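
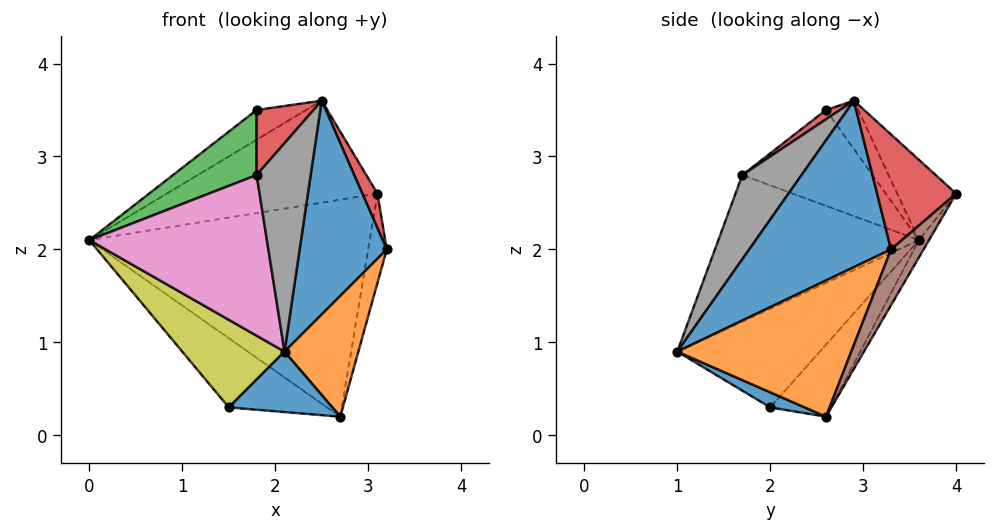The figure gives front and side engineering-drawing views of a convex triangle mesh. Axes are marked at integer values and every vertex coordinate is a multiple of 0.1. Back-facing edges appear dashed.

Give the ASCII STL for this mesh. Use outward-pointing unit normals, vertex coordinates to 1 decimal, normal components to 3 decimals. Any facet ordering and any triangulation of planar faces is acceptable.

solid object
 facet normal 0.828 -0.509 0.235
  outer loop
   vertex 2.5 2.9 3.6
   vertex 2.1 1.0 0.9
   vertex 3.2 3.3 2.0
  endloop
 endfacet
 facet normal 0.916 -0.389 -0.103
  outer loop
   vertex 2.7 2.6 0.2
   vertex 3.2 3.3 2.0
   vertex 2.1 1.0 0.9
  endloop
 endfacet
 facet normal -0.200 0.717 0.668
  outer loop
   vertex 3.1 4.0 2.6
   vertex 0.0 3.6 2.1
   vertex 2.5 2.9 3.6
  endloop
 endfacet
 facet normal 0.917 -0.175 0.357
  outer loop
   vertex 3.1 4.0 2.6
   vertex 2.5 2.9 3.6
   vertex 3.2 3.3 2.0
  endloop
 endfacet
 facet normal -0.031 0.866 -0.500
  outer loop
   vertex 3.1 4.0 2.6
   vertex 2.7 2.6 0.2
   vertex 0.0 3.6 2.1
  endloop
 endfacet
 facet normal 0.796 0.455 -0.398
  outer loop
   vertex 3.1 4.0 2.6
   vertex 3.2 3.3 2.0
   vertex 2.7 2.6 0.2
  endloop
 endfacet
 facet normal -0.743 -0.658 0.125
  outer loop
   vertex 1.8 1.7 2.8
   vertex 0.0 3.6 2.1
   vertex 2.1 1.0 0.9
  endloop
 endfacet
 facet normal 0.694 -0.633 0.343
  outer loop
   vertex 1.8 1.7 2.8
   vertex 2.1 1.0 0.9
   vertex 2.5 2.9 3.6
  endloop
 endfacet
 facet normal -0.802 -0.576 -0.157
  outer loop
   vertex 1.5 2.0 0.3
   vertex 2.1 1.0 0.9
   vertex 0.0 3.6 2.1
  endloop
 endfacet
 facet normal -0.337 0.546 -0.767
  outer loop
   vertex 1.5 2.0 0.3
   vertex 0.0 3.6 2.1
   vertex 2.7 2.6 0.2
  endloop
 endfacet
 facet normal 0.147 -0.442 -0.885
  outer loop
   vertex 1.5 2.0 0.3
   vertex 2.7 2.6 0.2
   vertex 2.1 1.0 0.9
  endloop
 endfacet
 facet normal -0.332 0.511 0.793
  outer loop
   vertex 1.8 2.6 3.5
   vertex 2.5 2.9 3.6
   vertex 0.0 3.6 2.1
  endloop
 endfacet
 facet normal -0.691 -0.444 0.571
  outer loop
   vertex 1.8 2.6 3.5
   vertex 0.0 3.6 2.1
   vertex 1.8 1.7 2.8
  endloop
 endfacet
 facet normal 0.149 -0.607 0.781
  outer loop
   vertex 1.8 2.6 3.5
   vertex 1.8 1.7 2.8
   vertex 2.5 2.9 3.6
  endloop
 endfacet
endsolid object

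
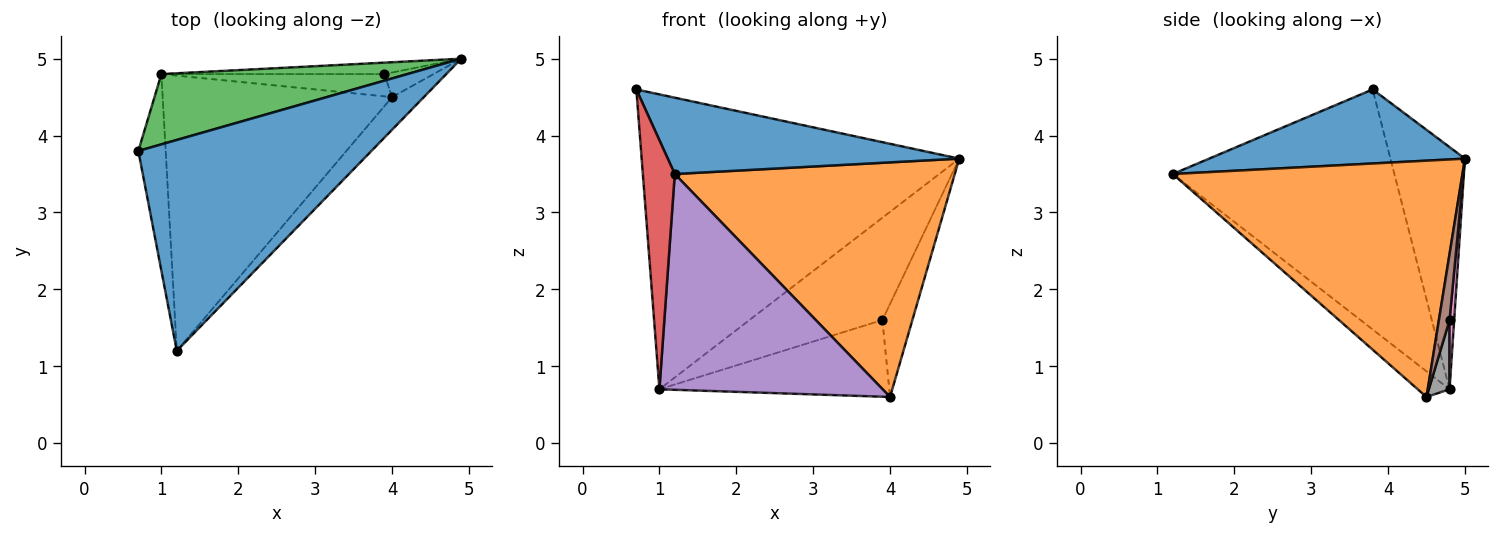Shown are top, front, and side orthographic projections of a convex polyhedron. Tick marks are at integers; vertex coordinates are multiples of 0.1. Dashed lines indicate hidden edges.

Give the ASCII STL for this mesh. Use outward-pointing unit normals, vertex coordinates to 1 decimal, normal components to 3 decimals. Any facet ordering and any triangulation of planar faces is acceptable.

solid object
 facet normal 0.286 -0.326 0.901
  outer loop
   vertex 1.2 1.2 3.5
   vertex 4.9 5.0 3.7
   vertex 0.7 3.8 4.6
  endloop
 endfacet
 facet normal 0.716 -0.692 -0.096
  outer loop
   vertex 4.0 4.5 0.6
   vertex 4.9 5.0 3.7
   vertex 1.2 1.2 3.5
  endloop
 endfacet
 facet normal -0.223 0.948 0.226
  outer loop
   vertex 1.0 4.8 0.7
   vertex 0.7 3.8 4.6
   vertex 4.9 5.0 3.7
  endloop
 endfacet
 facet normal -0.984 -0.142 -0.112
  outer loop
   vertex 1.0 4.8 0.7
   vertex 1.2 1.2 3.5
   vertex 0.7 3.8 4.6
  endloop
 endfacet
 facet normal -0.088 -0.615 -0.784
  outer loop
   vertex 1.0 4.8 0.7
   vertex 4.0 4.5 0.6
   vertex 1.2 1.2 3.5
  endloop
 endfacet
 facet normal 0.325 0.914 -0.242
  outer loop
   vertex 3.9 4.8 1.6
   vertex 4.9 5.0 3.7
   vertex 4.0 4.5 0.6
  endloop
 endfacet
 facet normal 0.034 0.993 -0.111
  outer loop
   vertex 3.9 4.8 1.6
   vertex 1.0 4.8 0.7
   vertex 4.9 5.0 3.7
  endloop
 endfacet
 facet normal 0.086 0.957 -0.278
  outer loop
   vertex 3.9 4.8 1.6
   vertex 4.0 4.5 0.6
   vertex 1.0 4.8 0.7
  endloop
 endfacet
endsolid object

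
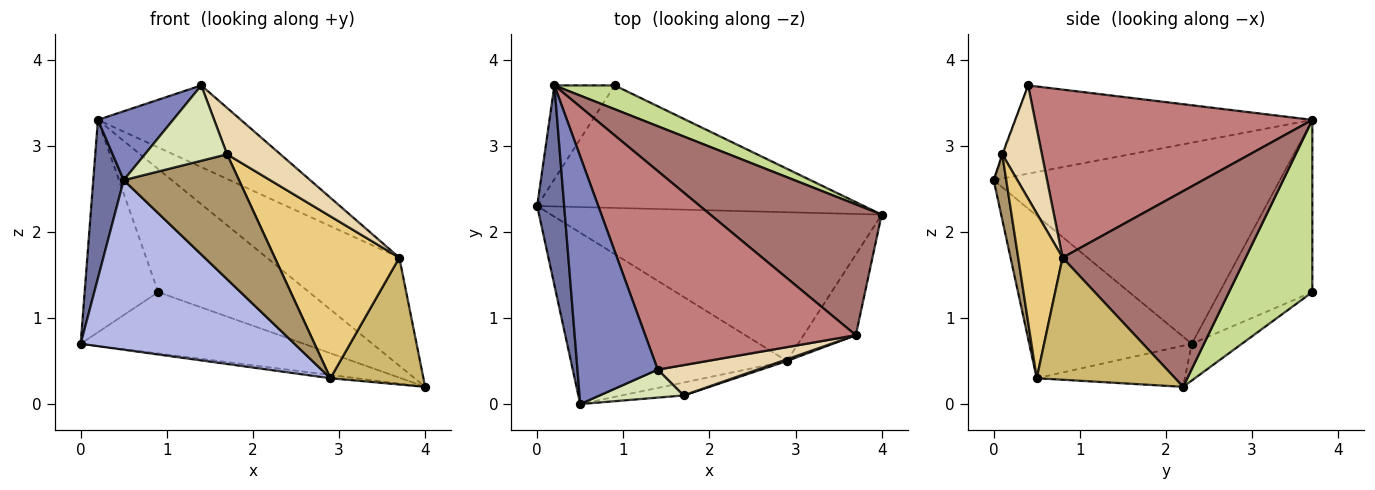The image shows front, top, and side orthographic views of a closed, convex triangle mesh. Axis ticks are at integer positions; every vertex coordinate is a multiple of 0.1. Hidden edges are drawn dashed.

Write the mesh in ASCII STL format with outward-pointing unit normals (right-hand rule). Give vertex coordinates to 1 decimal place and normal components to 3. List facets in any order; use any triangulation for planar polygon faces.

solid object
 facet normal -0.986 -0.105 0.132
  outer loop
   vertex 0.2 3.7 3.3
   vertex 0.0 2.3 0.7
   vertex 0.5 0.0 2.6
  endloop
 endfacet
 facet normal -0.727 -0.184 0.662
  outer loop
   vertex 1.4 0.4 3.7
   vertex 0.2 3.7 3.3
   vertex 0.5 0.0 2.6
  endloop
 endfacet
 facet normal -0.123 0.022 -0.992
  outer loop
   vertex 2.9 0.5 0.3
   vertex 0.0 2.3 0.7
   vertex 4.0 2.2 0.2
  endloop
 endfacet
 facet normal -0.471 -0.620 -0.627
  outer loop
   vertex 2.9 0.5 0.3
   vertex 0.5 0.0 2.6
   vertex 0.0 2.3 0.7
  endloop
 endfacet
 facet normal -0.100 0.446 -0.890
  outer loop
   vertex 0.9 3.7 1.3
   vertex 4.0 2.2 0.2
   vertex 0.0 2.3 0.7
  endloop
 endfacet
 facet normal -0.756 0.599 -0.264
  outer loop
   vertex 0.9 3.7 1.3
   vertex 0.0 2.3 0.7
   vertex 0.2 3.7 3.3
  endloop
 endfacet
 facet normal 0.477 0.863 0.167
  outer loop
   vertex 0.9 3.7 1.3
   vertex 0.2 3.7 3.3
   vertex 4.0 2.2 0.2
  endloop
 endfacet
 facet normal -0.009 -0.937 0.348
  outer loop
   vertex 1.7 0.1 2.9
   vertex 1.4 0.4 3.7
   vertex 0.5 0.0 2.6
  endloop
 endfacet
 facet normal 0.108 -0.989 -0.102
  outer loop
   vertex 1.7 0.1 2.9
   vertex 0.5 0.0 2.6
   vertex 2.9 0.5 0.3
  endloop
 endfacet
 facet normal 0.782 -0.526 -0.334
  outer loop
   vertex 3.7 0.8 1.7
   vertex 2.9 0.5 0.3
   vertex 4.0 2.2 0.2
  endloop
 endfacet
 facet normal 0.336 -0.942 0.010
  outer loop
   vertex 3.7 0.8 1.7
   vertex 1.7 0.1 2.9
   vertex 2.9 0.5 0.3
  endloop
 endfacet
 facet normal 0.528 -0.711 0.465
  outer loop
   vertex 3.7 0.8 1.7
   vertex 1.4 0.4 3.7
   vertex 1.7 0.1 2.9
  endloop
 endfacet
 facet normal 0.661 0.478 0.579
  outer loop
   vertex 3.7 0.8 1.7
   vertex 4.0 2.2 0.2
   vertex 0.2 3.7 3.3
  endloop
 endfacet
 facet normal 0.594 0.306 0.744
  outer loop
   vertex 3.7 0.8 1.7
   vertex 0.2 3.7 3.3
   vertex 1.4 0.4 3.7
  endloop
 endfacet
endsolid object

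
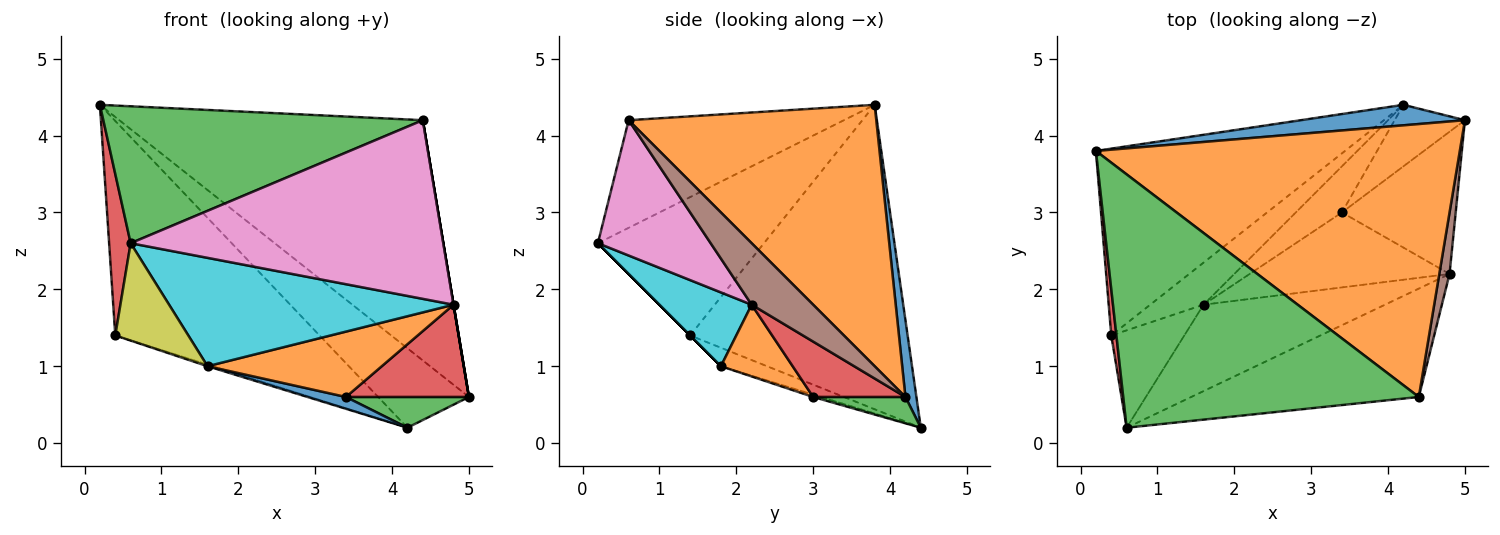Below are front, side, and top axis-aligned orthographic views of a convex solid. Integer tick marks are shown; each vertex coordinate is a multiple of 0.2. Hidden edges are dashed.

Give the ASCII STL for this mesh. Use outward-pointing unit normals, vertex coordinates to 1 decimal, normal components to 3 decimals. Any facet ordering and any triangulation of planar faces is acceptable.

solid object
 facet normal 0.116 0.962 0.248
  outer loop
   vertex 4.2 4.4 0.2
   vertex 0.2 3.8 4.4
   vertex 5.0 4.2 0.6
  endloop
 endfacet
 facet normal 0.475 0.582 0.661
  outer loop
   vertex 4.4 0.6 4.2
   vertex 5.0 4.2 0.6
   vertex 0.2 3.8 4.4
  endloop
 endfacet
 facet normal -0.305 -0.453 0.838
  outer loop
   vertex 4.4 0.6 4.2
   vertex 0.2 3.8 4.4
   vertex 0.6 0.2 2.6
  endloop
 endfacet
 facet normal -0.991 -0.128 0.037
  outer loop
   vertex 0.4 1.4 1.4
   vertex 0.6 0.2 2.6
   vertex 0.2 3.8 4.4
  endloop
 endfacet
 facet normal -0.626 0.588 -0.512
  outer loop
   vertex 0.4 1.4 1.4
   vertex 0.2 3.8 4.4
   vertex 4.2 4.4 0.2
  endloop
 endfacet
 facet normal 0.986 0.000 0.164
  outer loop
   vertex 4.8 2.2 1.8
   vertex 5.0 4.2 0.6
   vertex 4.4 0.6 4.2
  endloop
 endfacet
 facet normal 0.295 -0.817 -0.496
  outer loop
   vertex 4.8 2.2 1.8
   vertex 4.4 0.6 4.2
   vertex 0.6 0.2 2.6
  endloop
 endfacet
 facet normal -0.327 0.036 -0.944
  outer loop
   vertex 1.6 1.8 1.0
   vertex 0.4 1.4 1.4
   vertex 4.2 4.4 0.2
  endloop
 endfacet
 facet normal 0.000 -0.707 -0.707
  outer loop
   vertex 1.6 1.8 1.0
   vertex 0.6 0.2 2.6
   vertex 0.4 1.4 1.4
  endloop
 endfacet
 facet normal 0.246 -0.758 -0.604
  outer loop
   vertex 1.6 1.8 1.0
   vertex 4.8 2.2 1.8
   vertex 0.6 0.2 2.6
  endloop
 endfacet
 facet normal -0.050 -0.248 -0.967
  outer loop
   vertex 3.4 3.0 0.6
   vertex 1.6 1.8 1.0
   vertex 4.2 4.4 0.2
  endloop
 endfacet
 facet normal 0.261 -0.634 -0.728
  outer loop
   vertex 3.4 3.0 0.6
   vertex 4.8 2.2 1.8
   vertex 1.6 1.8 1.0
  endloop
 endfacet
 facet normal 0.318 -0.424 -0.848
  outer loop
   vertex 3.4 3.0 0.6
   vertex 4.2 4.4 0.2
   vertex 5.0 4.2 0.6
  endloop
 endfacet
 facet normal 0.378 -0.504 -0.777
  outer loop
   vertex 3.4 3.0 0.6
   vertex 5.0 4.2 0.6
   vertex 4.8 2.2 1.8
  endloop
 endfacet
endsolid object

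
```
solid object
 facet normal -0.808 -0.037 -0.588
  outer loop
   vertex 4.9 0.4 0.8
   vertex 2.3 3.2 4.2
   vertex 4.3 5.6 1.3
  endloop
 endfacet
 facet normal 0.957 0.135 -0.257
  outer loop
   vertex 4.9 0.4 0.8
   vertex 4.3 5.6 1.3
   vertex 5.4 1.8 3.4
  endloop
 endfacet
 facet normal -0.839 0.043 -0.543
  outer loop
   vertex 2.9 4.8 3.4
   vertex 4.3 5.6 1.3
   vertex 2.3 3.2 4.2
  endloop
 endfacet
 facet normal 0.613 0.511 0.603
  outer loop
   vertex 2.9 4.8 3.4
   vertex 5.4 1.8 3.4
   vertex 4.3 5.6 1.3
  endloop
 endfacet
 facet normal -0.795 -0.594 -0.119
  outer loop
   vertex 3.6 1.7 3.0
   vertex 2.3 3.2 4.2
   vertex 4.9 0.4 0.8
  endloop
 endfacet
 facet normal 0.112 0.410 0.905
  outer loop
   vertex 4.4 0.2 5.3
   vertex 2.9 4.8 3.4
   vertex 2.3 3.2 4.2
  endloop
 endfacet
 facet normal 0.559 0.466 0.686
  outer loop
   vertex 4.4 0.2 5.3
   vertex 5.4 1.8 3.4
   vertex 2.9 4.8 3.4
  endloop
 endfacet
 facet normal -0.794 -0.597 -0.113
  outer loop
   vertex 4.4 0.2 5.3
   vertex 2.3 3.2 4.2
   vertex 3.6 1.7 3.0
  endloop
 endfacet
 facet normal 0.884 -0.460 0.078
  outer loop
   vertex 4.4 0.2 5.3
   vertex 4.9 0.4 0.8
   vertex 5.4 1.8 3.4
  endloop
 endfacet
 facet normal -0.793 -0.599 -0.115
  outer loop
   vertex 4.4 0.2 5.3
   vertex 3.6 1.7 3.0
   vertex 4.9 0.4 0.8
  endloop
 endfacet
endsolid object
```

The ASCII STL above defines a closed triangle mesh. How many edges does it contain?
15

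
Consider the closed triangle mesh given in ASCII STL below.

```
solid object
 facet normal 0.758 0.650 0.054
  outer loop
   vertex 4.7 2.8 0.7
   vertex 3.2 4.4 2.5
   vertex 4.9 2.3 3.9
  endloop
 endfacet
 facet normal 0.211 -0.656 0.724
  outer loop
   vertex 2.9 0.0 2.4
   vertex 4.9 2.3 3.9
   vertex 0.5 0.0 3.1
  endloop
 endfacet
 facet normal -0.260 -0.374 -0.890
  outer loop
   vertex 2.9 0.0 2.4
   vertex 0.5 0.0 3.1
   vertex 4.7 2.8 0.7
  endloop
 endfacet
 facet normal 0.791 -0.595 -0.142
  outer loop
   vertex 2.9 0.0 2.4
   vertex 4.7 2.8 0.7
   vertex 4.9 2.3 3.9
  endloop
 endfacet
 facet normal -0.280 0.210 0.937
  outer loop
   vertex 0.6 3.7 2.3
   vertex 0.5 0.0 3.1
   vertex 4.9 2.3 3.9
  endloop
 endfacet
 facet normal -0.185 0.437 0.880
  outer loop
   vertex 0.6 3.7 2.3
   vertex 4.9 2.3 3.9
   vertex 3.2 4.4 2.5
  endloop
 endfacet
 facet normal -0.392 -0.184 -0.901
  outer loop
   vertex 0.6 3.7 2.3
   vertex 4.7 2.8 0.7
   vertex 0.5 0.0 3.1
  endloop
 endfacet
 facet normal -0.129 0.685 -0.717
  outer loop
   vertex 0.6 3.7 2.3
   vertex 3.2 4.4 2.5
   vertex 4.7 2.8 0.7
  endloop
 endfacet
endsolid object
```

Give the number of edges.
12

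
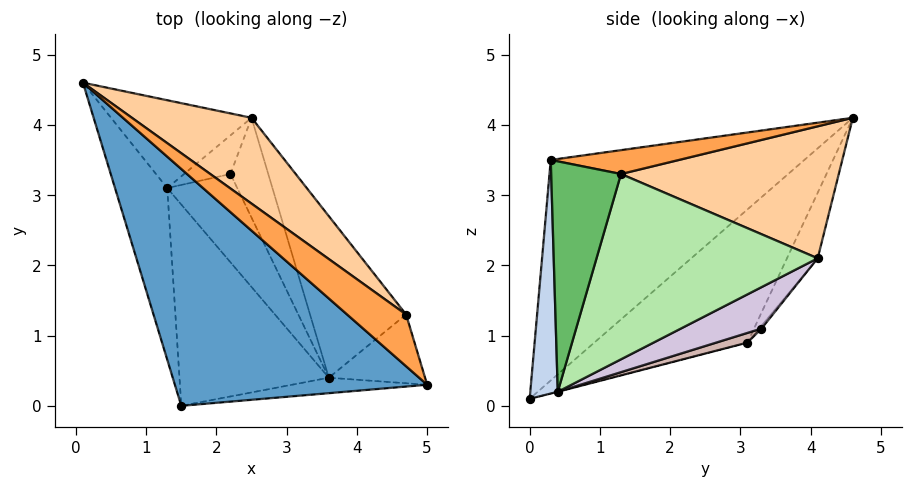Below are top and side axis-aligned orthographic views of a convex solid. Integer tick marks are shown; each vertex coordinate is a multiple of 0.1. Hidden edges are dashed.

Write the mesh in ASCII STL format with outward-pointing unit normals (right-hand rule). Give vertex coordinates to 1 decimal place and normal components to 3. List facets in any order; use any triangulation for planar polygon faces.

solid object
 facet normal -0.500 -0.650 0.572
  outer loop
   vertex 1.5 0.0 0.1
   vertex 5.0 0.3 3.5
   vertex 0.1 4.6 4.1
  endloop
 endfacet
 facet normal 0.191 -0.975 -0.111
  outer loop
   vertex 3.6 0.4 0.2
   vertex 5.0 0.3 3.5
   vertex 1.5 0.0 0.1
  endloop
 endfacet
 facet normal 0.359 0.285 0.888
  outer loop
   vertex 4.7 1.3 3.3
   vertex 0.1 4.6 4.1
   vertex 5.0 0.3 3.5
  endloop
 endfacet
 facet normal 0.559 0.656 0.507
  outer loop
   vertex 4.7 1.3 3.3
   vertex 2.5 4.1 2.1
   vertex 0.1 4.6 4.1
  endloop
 endfacet
 facet normal 0.905 0.196 -0.378
  outer loop
   vertex 4.7 1.3 3.3
   vertex 5.0 0.3 3.5
   vertex 3.6 0.4 0.2
  endloop
 endfacet
 facet normal 0.794 0.447 -0.412
  outer loop
   vertex 4.7 1.3 3.3
   vertex 3.6 0.4 0.2
   vertex 2.5 4.1 2.1
  endloop
 endfacet
 facet normal -0.930 0.034 -0.365
  outer loop
   vertex 1.3 3.1 0.9
   vertex 1.5 0.0 0.1
   vertex 0.1 4.6 4.1
  endloop
 endfacet
 facet normal -0.225 0.847 -0.481
  outer loop
   vertex 1.3 3.1 0.9
   vertex 0.1 4.6 4.1
   vertex 2.5 4.1 2.1
  endloop
 endfacet
 facet normal -0.001 0.250 -0.968
  outer loop
   vertex 1.3 3.1 0.9
   vertex 3.6 0.4 0.2
   vertex 1.5 0.0 0.1
  endloop
 endfacet
 facet normal 0.643 0.492 -0.587
  outer loop
   vertex 2.2 3.3 1.1
   vertex 2.5 4.1 2.1
   vertex 3.6 0.4 0.2
  endloop
 endfacet
 facet normal -0.037 0.786 -0.617
  outer loop
   vertex 2.2 3.3 1.1
   vertex 1.3 3.1 0.9
   vertex 2.5 4.1 2.1
  endloop
 endfacet
 facet normal 0.128 0.350 -0.928
  outer loop
   vertex 2.2 3.3 1.1
   vertex 3.6 0.4 0.2
   vertex 1.3 3.1 0.9
  endloop
 endfacet
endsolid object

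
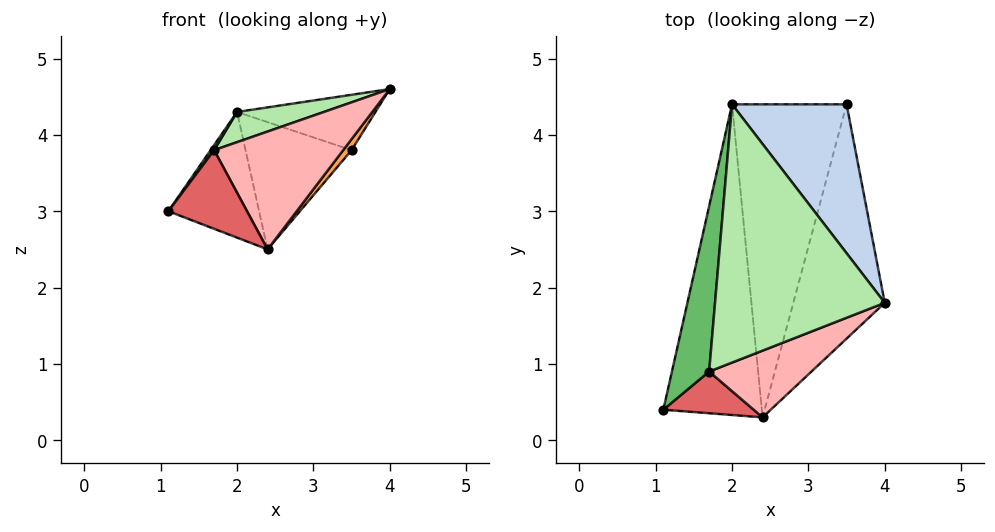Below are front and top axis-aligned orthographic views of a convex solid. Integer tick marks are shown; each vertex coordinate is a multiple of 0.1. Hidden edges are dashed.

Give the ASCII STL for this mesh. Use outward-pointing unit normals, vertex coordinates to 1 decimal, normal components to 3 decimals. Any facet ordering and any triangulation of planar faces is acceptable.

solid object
 facet normal -0.311 0.356 -0.881
  outer loop
   vertex 2.4 0.3 2.5
   vertex 1.1 0.4 3.0
   vertex 2.0 4.4 4.3
  endloop
 endfacet
 facet normal 0.298 0.333 0.895
  outer loop
   vertex 3.5 4.4 3.8
   vertex 2.0 4.4 4.3
   vertex 4.0 1.8 4.6
  endloop
 endfacet
 facet normal 0.805 -0.028 -0.593
  outer loop
   vertex 3.5 4.4 3.8
   vertex 4.0 1.8 4.6
   vertex 2.4 0.3 2.5
  endloop
 endfacet
 facet normal -0.295 0.360 -0.885
  outer loop
   vertex 3.5 4.4 3.8
   vertex 2.4 0.3 2.5
   vertex 2.0 4.4 4.3
  endloop
 endfacet
 facet normal -0.794 -0.019 0.607
  outer loop
   vertex 1.7 0.9 3.8
   vertex 2.0 4.4 4.3
   vertex 1.1 0.4 3.0
  endloop
 endfacet
 facet normal -0.287 -0.111 0.951
  outer loop
   vertex 1.7 0.9 3.8
   vertex 4.0 1.8 4.6
   vertex 2.0 4.4 4.3
  endloop
 endfacet
 facet normal 0.111 -0.878 0.465
  outer loop
   vertex 1.7 0.9 3.8
   vertex 1.1 0.4 3.0
   vertex 2.4 0.3 2.5
  endloop
 endfacet
 facet normal 0.167 -0.858 0.486
  outer loop
   vertex 1.7 0.9 3.8
   vertex 2.4 0.3 2.5
   vertex 4.0 1.8 4.6
  endloop
 endfacet
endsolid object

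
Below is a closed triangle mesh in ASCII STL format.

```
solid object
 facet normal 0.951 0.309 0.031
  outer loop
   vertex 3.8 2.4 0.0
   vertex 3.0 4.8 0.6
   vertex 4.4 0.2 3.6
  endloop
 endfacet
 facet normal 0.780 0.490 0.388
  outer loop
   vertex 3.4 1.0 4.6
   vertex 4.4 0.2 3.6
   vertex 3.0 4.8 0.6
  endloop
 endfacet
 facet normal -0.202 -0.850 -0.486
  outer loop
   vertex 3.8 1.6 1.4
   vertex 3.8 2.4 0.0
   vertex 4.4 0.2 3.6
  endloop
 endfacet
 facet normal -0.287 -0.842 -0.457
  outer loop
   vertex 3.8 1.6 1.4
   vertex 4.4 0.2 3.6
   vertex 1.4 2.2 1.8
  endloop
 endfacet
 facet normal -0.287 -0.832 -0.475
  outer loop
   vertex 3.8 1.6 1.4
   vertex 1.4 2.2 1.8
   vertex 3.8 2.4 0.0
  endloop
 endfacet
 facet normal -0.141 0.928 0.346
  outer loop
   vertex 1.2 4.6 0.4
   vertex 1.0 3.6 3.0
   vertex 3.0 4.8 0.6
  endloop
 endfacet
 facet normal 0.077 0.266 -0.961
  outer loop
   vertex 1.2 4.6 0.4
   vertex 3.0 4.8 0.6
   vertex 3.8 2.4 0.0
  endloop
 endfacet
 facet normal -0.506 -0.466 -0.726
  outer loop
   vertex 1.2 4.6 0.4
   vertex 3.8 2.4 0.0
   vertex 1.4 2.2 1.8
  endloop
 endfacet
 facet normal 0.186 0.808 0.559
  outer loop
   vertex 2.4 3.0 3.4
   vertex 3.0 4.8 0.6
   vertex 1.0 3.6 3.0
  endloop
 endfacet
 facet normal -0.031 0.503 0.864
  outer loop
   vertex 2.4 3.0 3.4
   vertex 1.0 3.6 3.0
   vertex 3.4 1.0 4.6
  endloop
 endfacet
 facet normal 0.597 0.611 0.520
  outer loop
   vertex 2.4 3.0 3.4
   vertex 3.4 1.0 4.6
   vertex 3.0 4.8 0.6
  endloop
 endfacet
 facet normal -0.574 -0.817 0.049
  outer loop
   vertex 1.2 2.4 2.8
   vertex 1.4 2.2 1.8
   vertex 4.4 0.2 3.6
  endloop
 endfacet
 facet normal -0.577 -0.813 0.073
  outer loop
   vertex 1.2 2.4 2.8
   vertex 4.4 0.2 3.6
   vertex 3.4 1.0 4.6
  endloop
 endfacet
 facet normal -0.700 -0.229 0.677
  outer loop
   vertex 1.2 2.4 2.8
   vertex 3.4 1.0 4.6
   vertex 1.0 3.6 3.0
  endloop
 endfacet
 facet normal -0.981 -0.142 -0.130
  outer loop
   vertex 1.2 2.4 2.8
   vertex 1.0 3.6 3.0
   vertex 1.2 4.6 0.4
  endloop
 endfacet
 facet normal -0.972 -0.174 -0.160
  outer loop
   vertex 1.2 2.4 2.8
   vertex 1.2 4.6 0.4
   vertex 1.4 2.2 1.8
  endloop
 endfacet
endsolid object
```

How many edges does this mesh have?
24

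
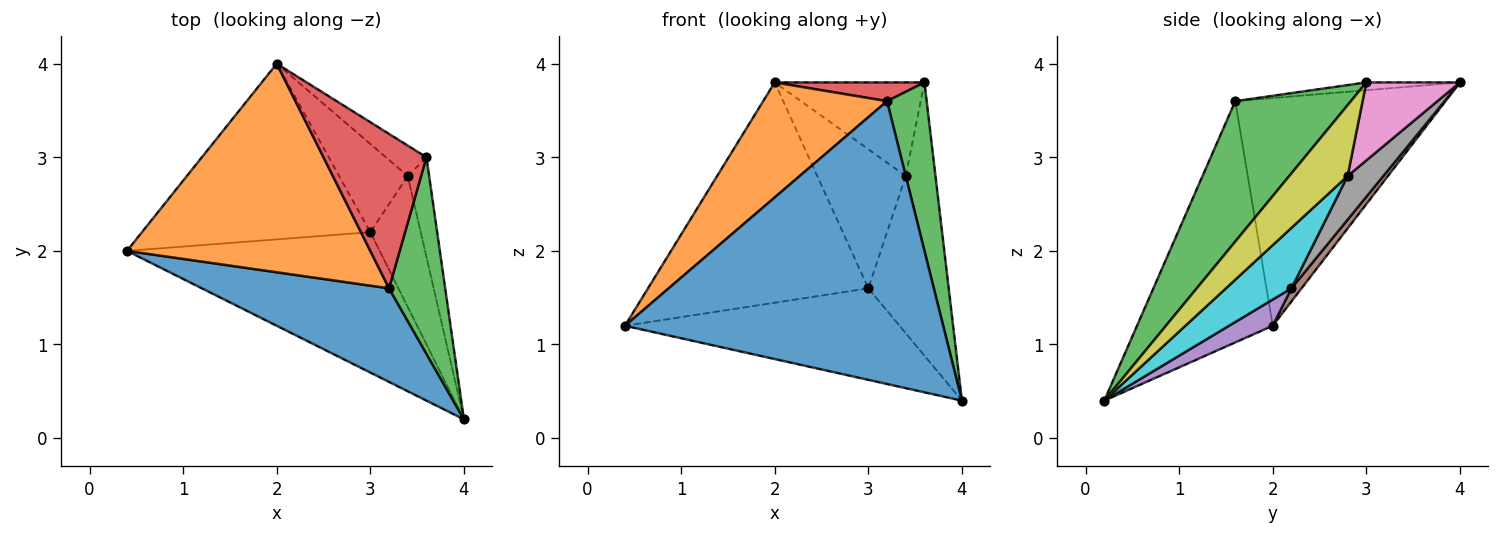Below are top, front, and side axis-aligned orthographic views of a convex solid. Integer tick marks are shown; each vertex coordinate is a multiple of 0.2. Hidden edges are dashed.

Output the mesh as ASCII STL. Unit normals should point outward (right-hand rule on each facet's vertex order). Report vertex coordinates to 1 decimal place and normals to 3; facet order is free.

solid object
 facet normal -0.375 -0.880 0.291
  outer loop
   vertex 3.2 1.6 3.6
   vertex 0.4 2.0 1.2
   vertex 4.0 0.2 0.4
  endloop
 endfacet
 facet normal -0.634 -0.373 0.677
  outer loop
   vertex 3.2 1.6 3.6
   vertex 2.0 4.0 3.8
   vertex 0.4 2.0 1.2
  endloop
 endfacet
 facet normal 0.885 -0.303 0.354
  outer loop
   vertex 3.6 3.0 3.8
   vertex 3.2 1.6 3.6
   vertex 4.0 0.2 0.4
  endloop
 endfacet
 facet normal -0.075 -0.120 0.990
  outer loop
   vertex 3.6 3.0 3.8
   vertex 2.0 4.0 3.8
   vertex 3.2 1.6 3.6
  endloop
 endfacet
 facet normal 0.087 0.544 -0.835
  outer loop
   vertex 3.0 2.2 1.6
   vertex 4.0 0.2 0.4
   vertex 0.4 2.0 1.2
  endloop
 endfacet
 facet normal 0.036 0.781 -0.623
  outer loop
   vertex 3.0 2.2 1.6
   vertex 0.4 2.0 1.2
   vertex 2.0 4.0 3.8
  endloop
 endfacet
 facet normal 0.511 0.818 -0.266
  outer loop
   vertex 3.4 2.8 2.8
   vertex 2.0 4.0 3.8
   vertex 3.6 3.0 3.8
  endloop
 endfacet
 facet normal 0.323 0.799 -0.507
  outer loop
   vertex 3.4 2.8 2.8
   vertex 3.0 2.2 1.6
   vertex 2.0 4.0 3.8
  endloop
 endfacet
 facet normal 0.860 0.438 -0.260
  outer loop
   vertex 3.4 2.8 2.8
   vertex 3.6 3.0 3.8
   vertex 4.0 0.2 0.4
  endloop
 endfacet
 facet normal 0.609 0.609 -0.508
  outer loop
   vertex 3.4 2.8 2.8
   vertex 4.0 0.2 0.4
   vertex 3.0 2.2 1.6
  endloop
 endfacet
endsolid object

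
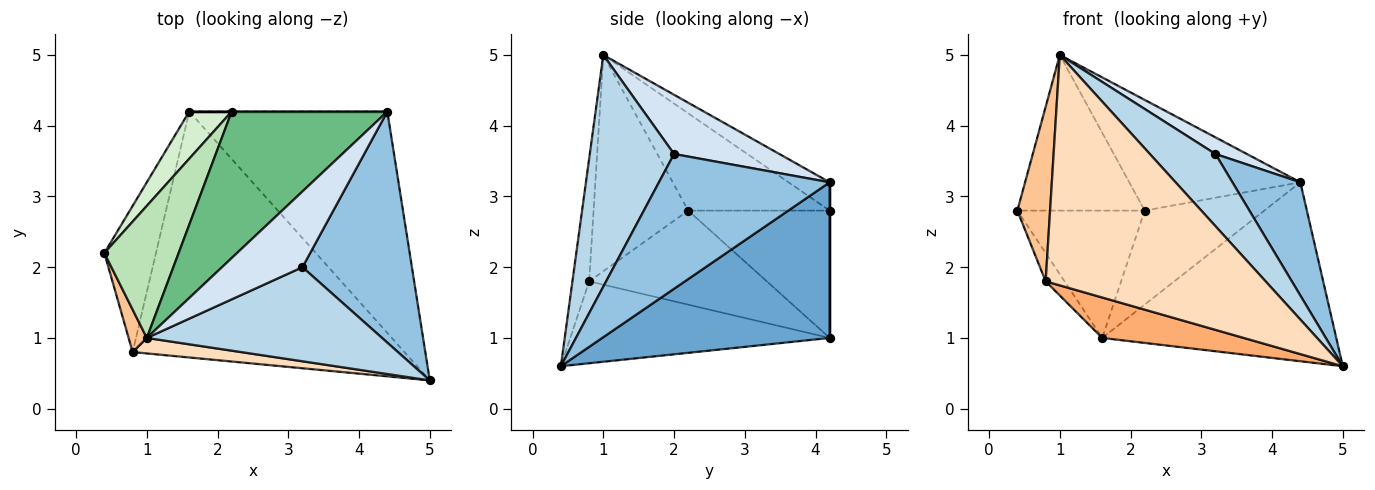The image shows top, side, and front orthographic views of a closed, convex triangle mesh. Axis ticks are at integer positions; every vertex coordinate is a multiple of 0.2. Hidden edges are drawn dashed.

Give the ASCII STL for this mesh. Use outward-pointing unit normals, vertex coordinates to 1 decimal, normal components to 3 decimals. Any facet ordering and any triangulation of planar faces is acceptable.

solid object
 facet normal 0.521 0.536 -0.664
  outer loop
   vertex 1.6 4.2 1.0
   vertex 4.4 4.2 3.2
   vertex 5.0 0.4 0.6
  endloop
 endfacet
 facet normal 0.742 -0.295 0.602
  outer loop
   vertex 3.2 2.0 3.6
   vertex 5.0 0.4 0.6
   vertex 4.4 4.2 3.2
  endloop
 endfacet
 facet normal 0.616 -0.479 0.625
  outer loop
   vertex 3.2 2.0 3.6
   vertex 1.0 1.0 5.0
   vertex 5.0 0.4 0.6
  endloop
 endfacet
 facet normal 0.584 -0.174 0.793
  outer loop
   vertex 3.2 2.0 3.6
   vertex 4.4 4.2 3.2
   vertex 1.0 1.0 5.0
  endloop
 endfacet
 facet normal -0.873 0.093 -0.479
  outer loop
   vertex 0.8 0.8 1.8
   vertex 0.4 2.2 2.8
   vertex 1.6 4.2 1.0
  endloop
 endfacet
 facet normal -0.285 -0.155 -0.946
  outer loop
   vertex 0.8 0.8 1.8
   vertex 1.6 4.2 1.0
   vertex 5.0 0.4 0.6
  endloop
 endfacet
 facet normal -0.942 -0.326 0.079
  outer loop
   vertex 0.8 0.8 1.8
   vertex 1.0 1.0 5.0
   vertex 0.4 2.2 2.8
  endloop
 endfacet
 facet normal -0.076 -0.995 0.067
  outer loop
   vertex 0.8 0.8 1.8
   vertex 5.0 0.4 0.6
   vertex 1.0 1.0 5.0
  endloop
 endfacet
 facet normal -0.144 0.597 0.790
  outer loop
   vertex 2.2 4.2 2.8
   vertex 1.0 1.0 5.0
   vertex 4.4 4.2 3.2
  endloop
 endfacet
 facet normal 0.000 1.000 0.000
  outer loop
   vertex 2.2 4.2 2.8
   vertex 4.4 4.2 3.2
   vertex 1.6 4.2 1.0
  endloop
 endfacet
 facet normal -0.646 0.582 0.494
  outer loop
   vertex 2.2 4.2 2.8
   vertex 0.4 2.2 2.8
   vertex 1.0 1.0 5.0
  endloop
 endfacet
 facet normal -0.721 0.649 0.240
  outer loop
   vertex 2.2 4.2 2.8
   vertex 1.6 4.2 1.0
   vertex 0.4 2.2 2.8
  endloop
 endfacet
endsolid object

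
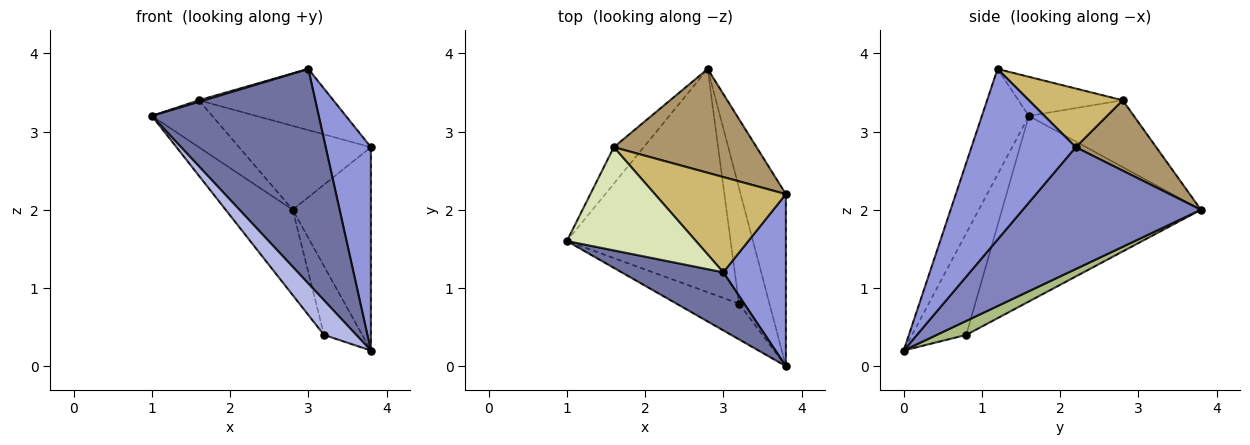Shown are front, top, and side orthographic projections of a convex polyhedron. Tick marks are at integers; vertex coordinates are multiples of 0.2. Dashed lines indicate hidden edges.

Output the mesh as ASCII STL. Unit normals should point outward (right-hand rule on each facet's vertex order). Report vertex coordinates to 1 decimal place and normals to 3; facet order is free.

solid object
 facet normal -0.262 -0.932 0.252
  outer loop
   vertex 3.0 1.2 3.8
   vertex 1.0 1.6 3.2
   vertex 3.8 0.0 0.2
  endloop
 endfacet
 facet normal 0.867 0.381 -0.322
  outer loop
   vertex 3.8 2.2 2.8
   vertex 3.8 0.0 0.2
   vertex 2.8 3.8 2.0
  endloop
 endfacet
 facet normal 0.870 -0.377 0.319
  outer loop
   vertex 3.8 2.2 2.8
   vertex 3.0 1.2 3.8
   vertex 3.8 0.0 0.2
  endloop
 endfacet
 facet normal -0.759 -0.453 -0.467
  outer loop
   vertex 3.2 0.8 0.4
   vertex 3.8 0.0 0.2
   vertex 1.0 1.6 3.2
  endloop
 endfacet
 facet normal -0.727 0.245 -0.641
  outer loop
   vertex 3.2 0.8 0.4
   vertex 1.0 1.6 3.2
   vertex 2.8 3.8 2.0
  endloop
 endfacet
 facet normal 0.367 0.475 -0.799
  outer loop
   vertex 3.2 0.8 0.4
   vertex 2.8 3.8 2.0
   vertex 3.8 0.0 0.2
  endloop
 endfacet
 facet normal -0.809 0.464 -0.361
  outer loop
   vertex 1.6 2.8 3.4
   vertex 2.8 3.8 2.0
   vertex 1.0 1.6 3.2
  endloop
 endfacet
 facet normal -0.290 -0.014 0.957
  outer loop
   vertex 1.6 2.8 3.4
   vertex 1.0 1.6 3.2
   vertex 3.0 1.2 3.8
  endloop
 endfacet
 facet normal 0.358 0.587 0.726
  outer loop
   vertex 1.6 2.8 3.4
   vertex 3.8 2.2 2.8
   vertex 2.8 3.8 2.0
  endloop
 endfacet
 facet normal 0.353 0.505 0.788
  outer loop
   vertex 1.6 2.8 3.4
   vertex 3.0 1.2 3.8
   vertex 3.8 2.2 2.8
  endloop
 endfacet
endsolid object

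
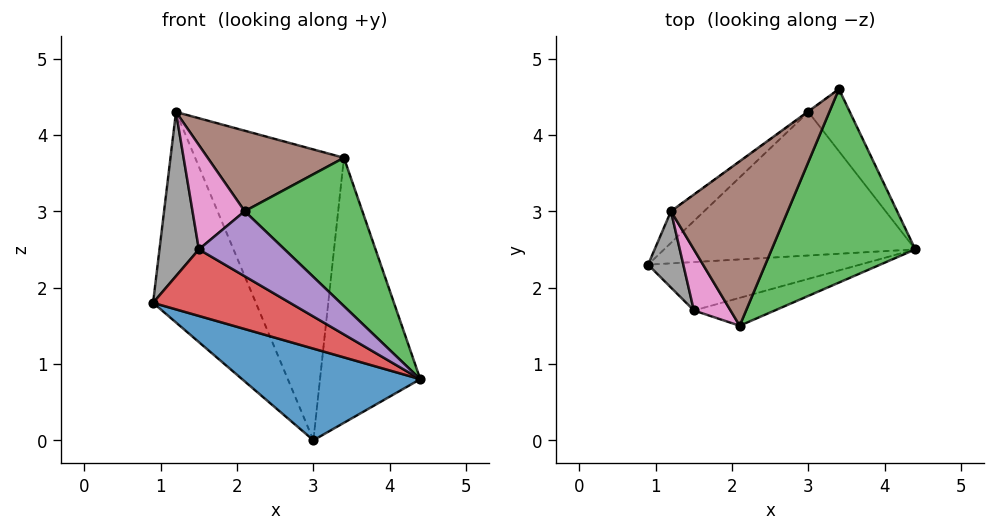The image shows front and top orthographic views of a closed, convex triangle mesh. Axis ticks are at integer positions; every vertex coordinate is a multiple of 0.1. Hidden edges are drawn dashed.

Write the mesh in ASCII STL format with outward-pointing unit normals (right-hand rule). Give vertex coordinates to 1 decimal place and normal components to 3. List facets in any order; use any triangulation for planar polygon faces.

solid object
 facet normal -0.206 -0.527 -0.825
  outer loop
   vertex 3.0 4.3 0.0
   vertex 4.4 2.5 0.8
   vertex 0.9 2.3 1.8
  endloop
 endfacet
 facet normal 0.810 0.571 -0.134
  outer loop
   vertex 3.0 4.3 0.0
   vertex 3.4 4.6 3.7
   vertex 4.4 2.5 0.8
  endloop
 endfacet
 facet normal 0.715 -0.425 0.555
  outer loop
   vertex 2.1 1.5 3.0
   vertex 4.4 2.5 0.8
   vertex 3.4 4.6 3.7
  endloop
 endfacet
 facet normal -0.121 -0.803 -0.584
  outer loop
   vertex 1.5 1.7 2.5
   vertex 0.9 2.3 1.8
   vertex 4.4 2.5 0.8
  endloop
 endfacet
 facet normal 0.022 -0.919 -0.394
  outer loop
   vertex 1.5 1.7 2.5
   vertex 4.4 2.5 0.8
   vertex 2.1 1.5 3.0
  endloop
 endfacet
 facet normal 0.492 -0.383 0.782
  outer loop
   vertex 1.2 3.0 4.3
   vertex 2.1 1.5 3.0
   vertex 3.4 4.6 3.7
  endloop
 endfacet
 facet normal -0.578 -0.704 0.412
  outer loop
   vertex 1.2 3.0 4.3
   vertex 1.5 1.7 2.5
   vertex 2.1 1.5 3.0
  endloop
 endfacet
 facet normal -0.813 -0.527 0.245
  outer loop
   vertex 1.2 3.0 4.3
   vertex 0.9 2.3 1.8
   vertex 1.5 1.7 2.5
  endloop
 endfacet
 facet normal -0.730 0.676 -0.102
  outer loop
   vertex 1.2 3.0 4.3
   vertex 3.0 4.3 0.0
   vertex 0.9 2.3 1.8
  endloop
 endfacet
 facet normal -0.589 0.808 -0.002
  outer loop
   vertex 1.2 3.0 4.3
   vertex 3.4 4.6 3.7
   vertex 3.0 4.3 0.0
  endloop
 endfacet
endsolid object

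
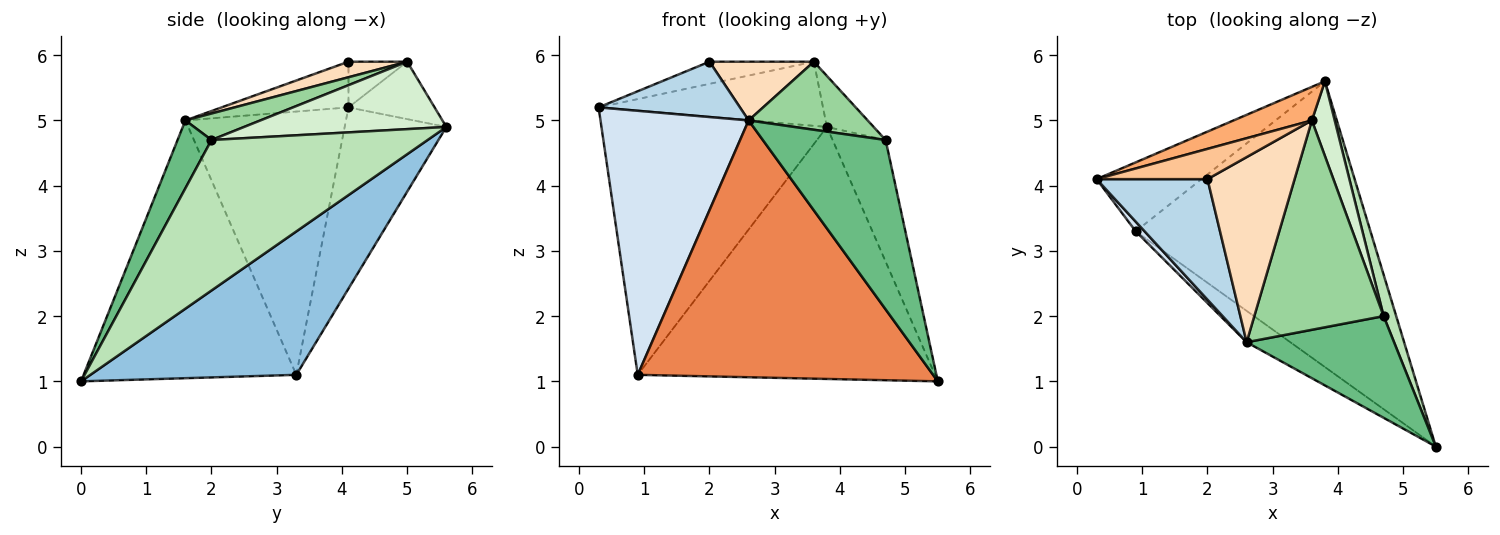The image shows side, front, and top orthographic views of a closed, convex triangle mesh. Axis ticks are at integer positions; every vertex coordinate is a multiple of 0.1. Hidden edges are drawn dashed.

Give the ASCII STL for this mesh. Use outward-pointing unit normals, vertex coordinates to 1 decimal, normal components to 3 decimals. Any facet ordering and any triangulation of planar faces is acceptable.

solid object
 facet normal -0.400 0.887 -0.232
  outer loop
   vertex 0.9 3.3 1.1
   vertex 0.3 4.1 5.2
   vertex 3.8 5.6 4.9
  endloop
 endfacet
 facet normal 0.417 0.601 -0.682
  outer loop
   vertex 0.9 3.3 1.1
   vertex 3.8 5.6 4.9
   vertex 5.5 0.0 1.0
  endloop
 endfacet
 facet normal -0.351 -0.391 0.851
  outer loop
   vertex 2.6 1.6 5.0
   vertex 2.0 4.1 5.9
   vertex 0.3 4.1 5.2
  endloop
 endfacet
 facet normal -0.735 -0.678 0.025
  outer loop
   vertex 2.6 1.6 5.0
   vertex 0.3 4.1 5.2
   vertex 0.9 3.3 1.1
  endloop
 endfacet
 facet normal -0.581 -0.808 -0.099
  outer loop
   vertex 2.6 1.6 5.0
   vertex 0.9 3.3 1.1
   vertex 5.5 0.0 1.0
  endloop
 endfacet
 facet normal -0.322 0.839 0.439
  outer loop
   vertex 3.6 5.0 5.9
   vertex 3.8 5.6 4.9
   vertex 0.3 4.1 5.2
  endloop
 endfacet
 facet normal -0.315 0.561 0.766
  outer loop
   vertex 3.6 5.0 5.9
   vertex 0.3 4.1 5.2
   vertex 2.0 4.1 5.9
  endloop
 endfacet
 facet normal 0.168 -0.298 0.940
  outer loop
   vertex 3.6 5.0 5.9
   vertex 2.0 4.1 5.9
   vertex 2.6 1.6 5.0
  endloop
 endfacet
 facet normal 0.230 -0.834 0.501
  outer loop
   vertex 4.7 2.0 4.7
   vertex 2.6 1.6 5.0
   vertex 5.5 0.0 1.0
  endloop
 endfacet
 facet normal 0.191 -0.303 0.934
  outer loop
   vertex 4.7 2.0 4.7
   vertex 3.6 5.0 5.9
   vertex 2.6 1.6 5.0
  endloop
 endfacet
 facet normal 0.968 0.238 0.081
  outer loop
   vertex 4.7 2.0 4.7
   vertex 5.5 0.0 1.0
   vertex 3.8 5.6 4.9
  endloop
 endfacet
 facet normal 0.925 0.214 0.313
  outer loop
   vertex 4.7 2.0 4.7
   vertex 3.8 5.6 4.9
   vertex 3.6 5.0 5.9
  endloop
 endfacet
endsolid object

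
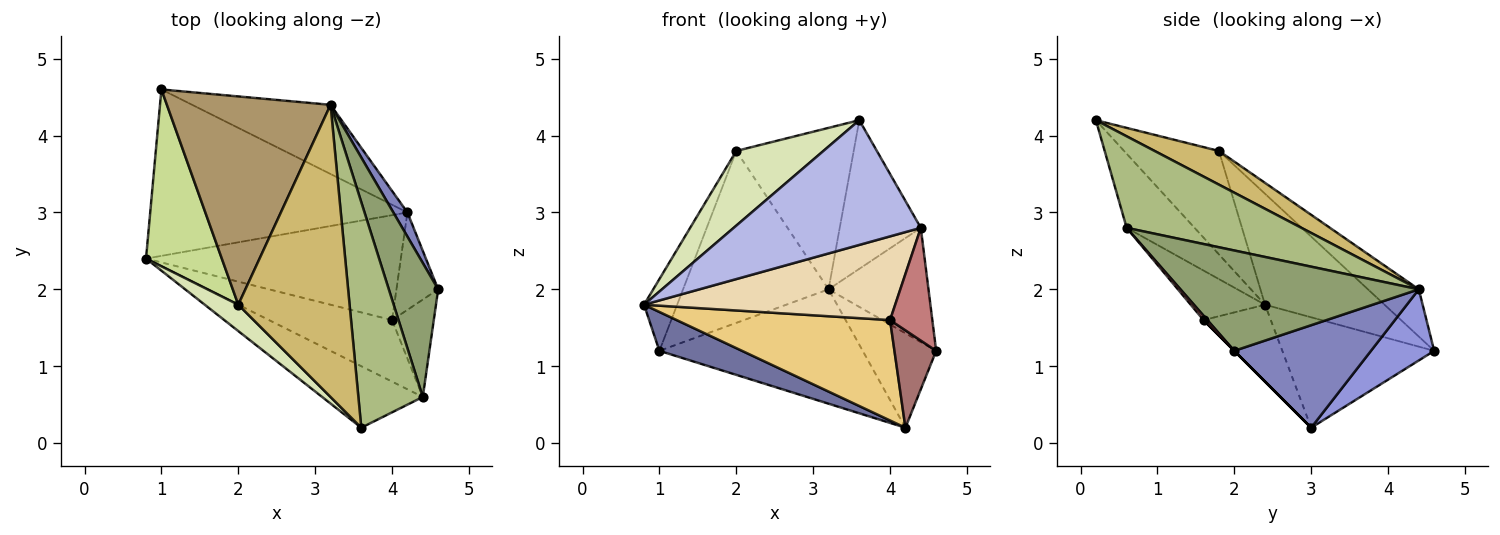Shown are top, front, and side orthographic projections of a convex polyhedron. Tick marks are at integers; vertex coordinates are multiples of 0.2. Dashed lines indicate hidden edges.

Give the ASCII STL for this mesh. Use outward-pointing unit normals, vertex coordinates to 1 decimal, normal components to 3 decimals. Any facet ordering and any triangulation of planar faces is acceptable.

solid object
 facet normal -0.386 -0.210 -0.898
  outer loop
   vertex 4.2 3.0 0.2
   vertex 0.8 2.4 1.8
   vertex 1.0 4.6 1.2
  endloop
 endfacet
 facet normal 0.874 0.470 0.120
  outer loop
   vertex 4.2 3.0 0.2
   vertex 3.2 4.4 2.0
   vertex 4.6 2.0 1.2
  endloop
 endfacet
 facet normal 0.257 0.827 -0.500
  outer loop
   vertex 4.2 3.0 0.2
   vertex 1.0 4.6 1.2
   vertex 3.2 4.4 2.0
  endloop
 endfacet
 facet normal -0.310 -0.853 -0.421
  outer loop
   vertex 4.4 0.6 2.8
   vertex 3.6 0.2 4.2
   vertex 0.8 2.4 1.8
  endloop
 endfacet
 facet normal 0.840 0.352 0.413
  outer loop
   vertex 4.4 0.6 2.8
   vertex 4.6 2.0 1.2
   vertex 3.2 4.4 2.0
  endloop
 endfacet
 facet normal 0.765 0.355 0.538
  outer loop
   vertex 4.4 0.6 2.8
   vertex 3.2 4.4 2.0
   vertex 3.6 0.2 4.2
  endloop
 endfacet
 facet normal -0.805 0.223 0.550
  outer loop
   vertex 2.0 1.8 3.8
   vertex 1.0 4.6 1.2
   vertex 0.8 2.4 1.8
  endloop
 endfacet
 facet normal -0.716 -0.658 0.232
  outer loop
   vertex 2.0 1.8 3.8
   vertex 0.8 2.4 1.8
   vertex 3.6 0.2 4.2
  endloop
 endfacet
 facet normal -0.217 0.621 0.753
  outer loop
   vertex 2.0 1.8 3.8
   vertex 3.2 4.4 2.0
   vertex 1.0 4.6 1.2
  endloop
 endfacet
 facet normal 0.256 0.468 0.846
  outer loop
   vertex 2.0 1.8 3.8
   vertex 3.6 0.2 4.2
   vertex 3.2 4.4 2.0
  endloop
 endfacet
 facet normal -0.213 -0.675 -0.706
  outer loop
   vertex 4.0 1.6 1.6
   vertex 0.8 2.4 1.8
   vertex 4.2 3.0 0.2
  endloop
 endfacet
 facet normal -0.232 -0.784 -0.576
  outer loop
   vertex 4.0 1.6 1.6
   vertex 4.4 0.6 2.8
   vertex 0.8 2.4 1.8
  endloop
 endfacet
 facet normal 0.000 -0.707 -0.707
  outer loop
   vertex 4.0 1.6 1.6
   vertex 4.2 3.0 0.2
   vertex 4.6 2.0 1.2
  endloop
 endfacet
 facet normal 0.069 -0.755 -0.652
  outer loop
   vertex 4.0 1.6 1.6
   vertex 4.6 2.0 1.2
   vertex 4.4 0.6 2.8
  endloop
 endfacet
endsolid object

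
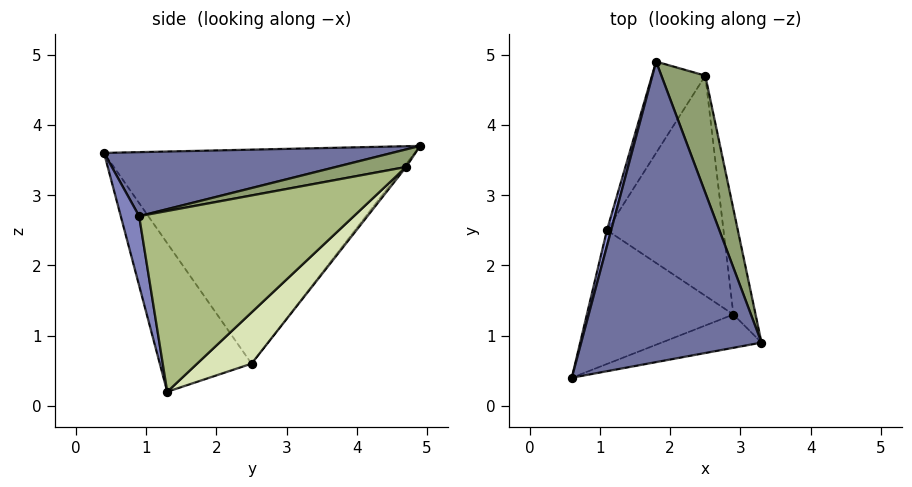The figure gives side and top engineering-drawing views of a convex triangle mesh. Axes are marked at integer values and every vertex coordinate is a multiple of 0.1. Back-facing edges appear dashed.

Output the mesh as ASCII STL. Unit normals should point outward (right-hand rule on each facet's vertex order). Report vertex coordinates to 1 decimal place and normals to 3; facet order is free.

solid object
 facet normal 0.333 -0.109 0.937
  outer loop
   vertex 1.8 4.9 3.7
   vertex 0.6 0.4 3.6
   vertex 3.3 0.9 2.7
  endloop
 endfacet
 facet normal 0.122 -0.977 -0.176
  outer loop
   vertex 2.9 1.3 0.2
   vertex 3.3 0.9 2.7
   vertex 0.6 0.4 3.6
  endloop
 endfacet
 facet normal -0.966 0.257 0.019
  outer loop
   vertex 1.1 2.5 0.6
   vertex 0.6 0.4 3.6
   vertex 1.8 4.9 3.7
  endloop
 endfacet
 facet normal -0.547 -0.640 -0.539
  outer loop
   vertex 1.1 2.5 0.6
   vertex 2.9 1.3 0.2
   vertex 0.6 0.4 3.6
  endloop
 endfacet
 facet normal 0.370 -0.092 0.925
  outer loop
   vertex 2.5 4.7 3.4
   vertex 1.8 4.9 3.7
   vertex 3.3 0.9 2.7
  endloop
 endfacet
 facet normal 0.967 0.225 -0.119
  outer loop
   vertex 2.5 4.7 3.4
   vertex 3.3 0.9 2.7
   vertex 2.9 1.3 0.2
  endloop
 endfacet
 facet normal -0.033 0.794 -0.607
  outer loop
   vertex 2.5 4.7 3.4
   vertex 1.1 2.5 0.6
   vertex 1.8 4.9 3.7
  endloop
 endfacet
 facet normal 0.298 0.673 -0.677
  outer loop
   vertex 2.5 4.7 3.4
   vertex 2.9 1.3 0.2
   vertex 1.1 2.5 0.6
  endloop
 endfacet
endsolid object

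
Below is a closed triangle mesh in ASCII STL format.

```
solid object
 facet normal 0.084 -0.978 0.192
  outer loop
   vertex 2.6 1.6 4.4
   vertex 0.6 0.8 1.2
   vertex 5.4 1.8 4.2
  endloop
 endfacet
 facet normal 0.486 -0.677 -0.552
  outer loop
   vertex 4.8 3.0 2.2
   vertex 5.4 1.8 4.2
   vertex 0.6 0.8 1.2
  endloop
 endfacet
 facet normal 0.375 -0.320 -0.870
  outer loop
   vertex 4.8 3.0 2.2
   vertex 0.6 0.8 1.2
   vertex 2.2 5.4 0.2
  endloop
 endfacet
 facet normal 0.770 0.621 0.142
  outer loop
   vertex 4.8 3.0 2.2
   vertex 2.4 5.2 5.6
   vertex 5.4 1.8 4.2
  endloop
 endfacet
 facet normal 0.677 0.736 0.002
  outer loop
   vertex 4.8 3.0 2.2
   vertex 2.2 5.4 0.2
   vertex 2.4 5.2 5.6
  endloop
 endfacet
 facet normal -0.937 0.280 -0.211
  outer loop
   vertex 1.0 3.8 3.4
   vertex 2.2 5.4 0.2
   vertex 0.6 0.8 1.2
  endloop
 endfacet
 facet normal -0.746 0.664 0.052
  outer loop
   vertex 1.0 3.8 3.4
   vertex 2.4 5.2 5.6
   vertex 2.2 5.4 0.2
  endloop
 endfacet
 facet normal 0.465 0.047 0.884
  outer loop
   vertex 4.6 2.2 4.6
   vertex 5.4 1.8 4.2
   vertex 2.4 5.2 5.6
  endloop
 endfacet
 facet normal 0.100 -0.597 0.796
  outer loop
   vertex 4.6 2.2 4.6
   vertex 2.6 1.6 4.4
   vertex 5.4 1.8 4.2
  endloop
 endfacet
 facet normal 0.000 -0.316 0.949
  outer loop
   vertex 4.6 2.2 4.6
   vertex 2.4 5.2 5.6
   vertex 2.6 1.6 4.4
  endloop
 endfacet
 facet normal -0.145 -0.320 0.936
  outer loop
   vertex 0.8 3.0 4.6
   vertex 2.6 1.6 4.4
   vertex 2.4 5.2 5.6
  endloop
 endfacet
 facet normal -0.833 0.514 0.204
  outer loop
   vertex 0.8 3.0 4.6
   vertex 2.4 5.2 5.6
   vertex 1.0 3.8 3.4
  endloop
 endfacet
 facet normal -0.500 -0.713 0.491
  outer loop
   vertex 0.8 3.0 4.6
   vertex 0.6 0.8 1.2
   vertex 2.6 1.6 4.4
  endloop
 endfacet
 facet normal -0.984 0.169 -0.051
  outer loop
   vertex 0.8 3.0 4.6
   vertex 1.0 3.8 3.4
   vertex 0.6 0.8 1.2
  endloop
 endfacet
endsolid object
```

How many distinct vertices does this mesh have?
9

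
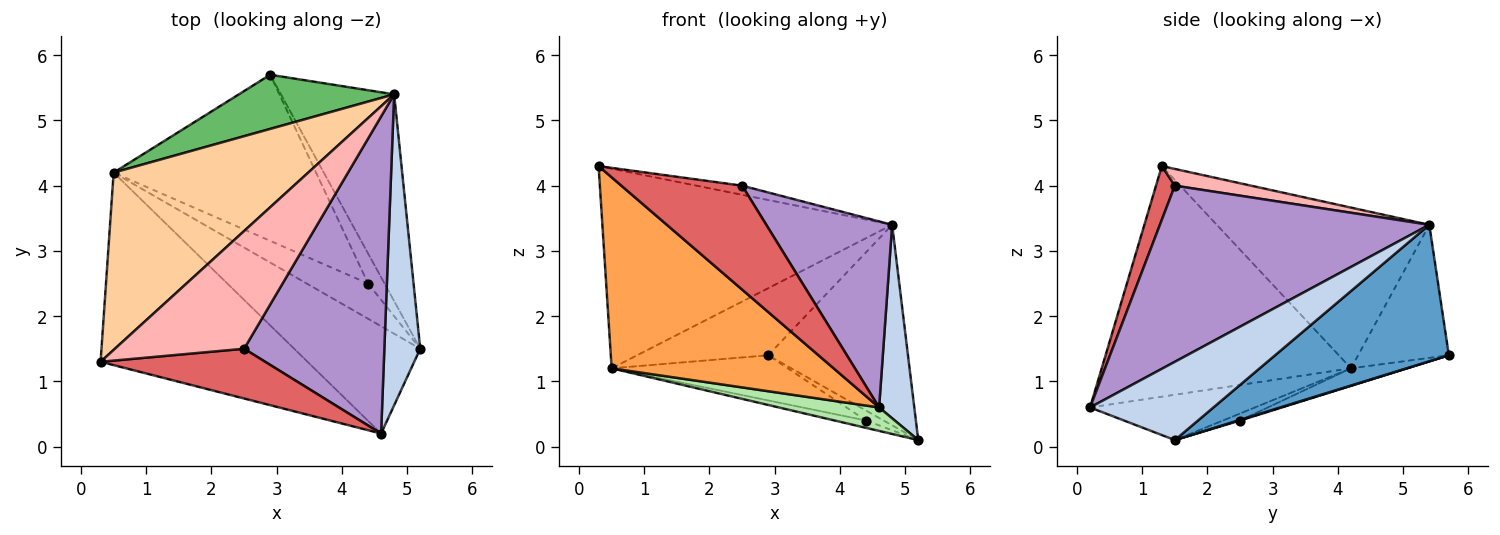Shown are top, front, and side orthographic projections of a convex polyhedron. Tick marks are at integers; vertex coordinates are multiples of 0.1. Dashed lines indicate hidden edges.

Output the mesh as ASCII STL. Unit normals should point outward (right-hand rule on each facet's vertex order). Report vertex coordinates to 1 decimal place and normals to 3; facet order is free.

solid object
 facet normal 0.654 0.526 -0.543
  outer loop
   vertex 4.8 5.4 3.4
   vertex 5.2 1.5 0.1
   vertex 2.9 5.7 1.4
  endloop
 endfacet
 facet normal 0.880 -0.251 0.403
  outer loop
   vertex 4.8 5.4 3.4
   vertex 4.6 0.2 0.6
   vertex 5.2 1.5 0.1
  endloop
 endfacet
 facet normal -0.620 -0.552 -0.557
  outer loop
   vertex 0.5 4.2 1.2
   vertex 4.6 0.2 0.6
   vertex 0.3 1.3 4.3
  endloop
 endfacet
 facet normal -0.481 0.656 0.582
  outer loop
   vertex 0.5 4.2 1.2
   vertex 0.3 1.3 4.3
   vertex 4.8 5.4 3.4
  endloop
 endfacet
 facet normal -0.474 0.685 0.553
  outer loop
   vertex 0.5 4.2 1.2
   vertex 4.8 5.4 3.4
   vertex 2.9 5.7 1.4
  endloop
 endfacet
 facet normal -0.331 -0.202 -0.922
  outer loop
   vertex 0.5 4.2 1.2
   vertex 5.2 1.5 0.1
   vertex 4.6 0.2 0.6
  endloop
 endfacet
 facet normal 0.140 -0.893 0.428
  outer loop
   vertex 2.5 1.5 4.0
   vertex 0.3 1.3 4.3
   vertex 4.6 0.2 0.6
  endloop
 endfacet
 facet normal 0.128 0.077 0.989
  outer loop
   vertex 2.5 1.5 4.0
   vertex 4.8 5.4 3.4
   vertex 0.3 1.3 4.3
  endloop
 endfacet
 facet normal 0.735 -0.343 0.585
  outer loop
   vertex 2.5 1.5 4.0
   vertex 4.6 0.2 0.6
   vertex 4.8 5.4 3.4
  endloop
 endfacet
 facet normal 0.036 0.313 -0.949
  outer loop
   vertex 4.4 2.5 0.4
   vertex 2.9 5.7 1.4
   vertex 5.2 1.5 0.1
  endloop
 endfacet
 facet normal -0.111 0.203 -0.973
  outer loop
   vertex 4.4 2.5 0.4
   vertex 5.2 1.5 0.1
   vertex 0.5 4.2 1.2
  endloop
 endfacet
 facet normal -0.083 0.261 -0.962
  outer loop
   vertex 4.4 2.5 0.4
   vertex 0.5 4.2 1.2
   vertex 2.9 5.7 1.4
  endloop
 endfacet
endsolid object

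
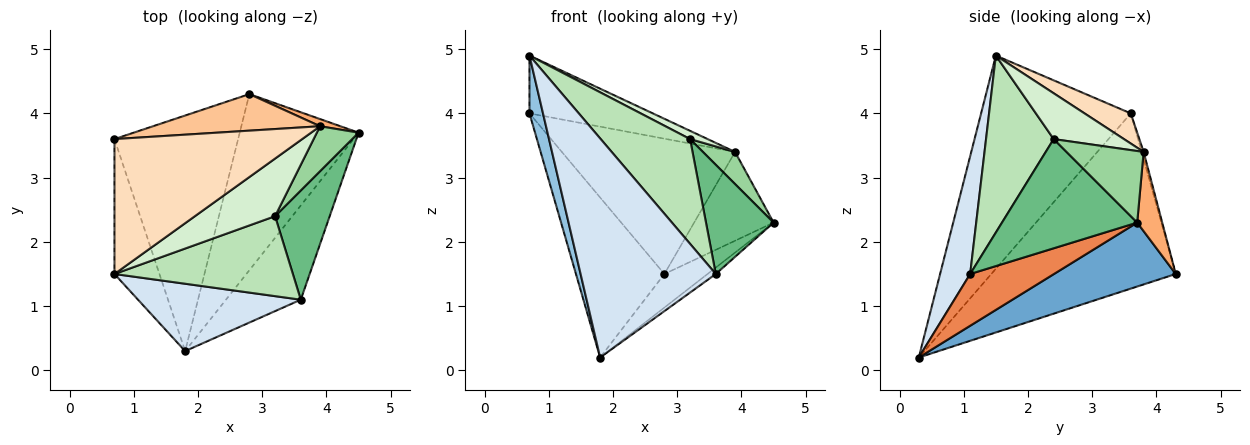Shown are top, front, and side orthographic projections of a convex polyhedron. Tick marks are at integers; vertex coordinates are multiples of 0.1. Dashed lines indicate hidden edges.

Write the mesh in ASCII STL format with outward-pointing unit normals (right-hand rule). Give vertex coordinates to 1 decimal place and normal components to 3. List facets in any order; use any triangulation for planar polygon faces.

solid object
 facet normal 0.467 0.165 -0.869
  outer loop
   vertex 2.8 4.3 1.5
   vertex 4.5 3.7 2.3
   vertex 1.8 0.3 0.2
  endloop
 endfacet
 facet normal -0.975 -0.088 -0.206
  outer loop
   vertex 0.7 3.6 4.0
   vertex 1.8 0.3 0.2
   vertex 0.7 1.5 4.9
  endloop
 endfacet
 facet normal -0.761 0.365 -0.537
  outer loop
   vertex 0.7 3.6 4.0
   vertex 2.8 4.3 1.5
   vertex 1.8 0.3 0.2
  endloop
 endfacet
 facet normal 0.208 -0.935 0.287
  outer loop
   vertex 3.6 1.1 1.5
   vertex 0.7 1.5 4.9
   vertex 1.8 0.3 0.2
  endloop
 endfacet
 facet normal 0.568 0.056 -0.821
  outer loop
   vertex 3.6 1.1 1.5
   vertex 1.8 0.3 0.2
   vertex 4.5 3.7 2.3
  endloop
 endfacet
 facet normal 0.299 0.951 0.077
  outer loop
   vertex 3.9 3.8 3.4
   vertex 4.5 3.7 2.3
   vertex 2.8 4.3 1.5
  endloop
 endfacet
 facet normal -0.011 0.965 0.261
  outer loop
   vertex 3.9 3.8 3.4
   vertex 2.8 4.3 1.5
   vertex 0.7 3.6 4.0
  endloop
 endfacet
 facet normal 0.146 0.390 0.909
  outer loop
   vertex 3.9 3.8 3.4
   vertex 0.7 3.6 4.0
   vertex 0.7 1.5 4.9
  endloop
 endfacet
 facet normal 0.816 -0.408 0.408
  outer loop
   vertex 3.2 2.4 3.6
   vertex 3.6 1.1 1.5
   vertex 4.5 3.7 2.3
  endloop
 endfacet
 facet normal 0.813 -0.339 0.474
  outer loop
   vertex 3.2 2.4 3.6
   vertex 4.5 3.7 2.3
   vertex 3.9 3.8 3.4
  endloop
 endfacet
 facet normal 0.516 -0.681 0.520
  outer loop
   vertex 3.2 2.4 3.6
   vertex 0.7 1.5 4.9
   vertex 3.6 1.1 1.5
  endloop
 endfacet
 facet normal 0.492 -0.123 0.862
  outer loop
   vertex 3.2 2.4 3.6
   vertex 3.9 3.8 3.4
   vertex 0.7 1.5 4.9
  endloop
 endfacet
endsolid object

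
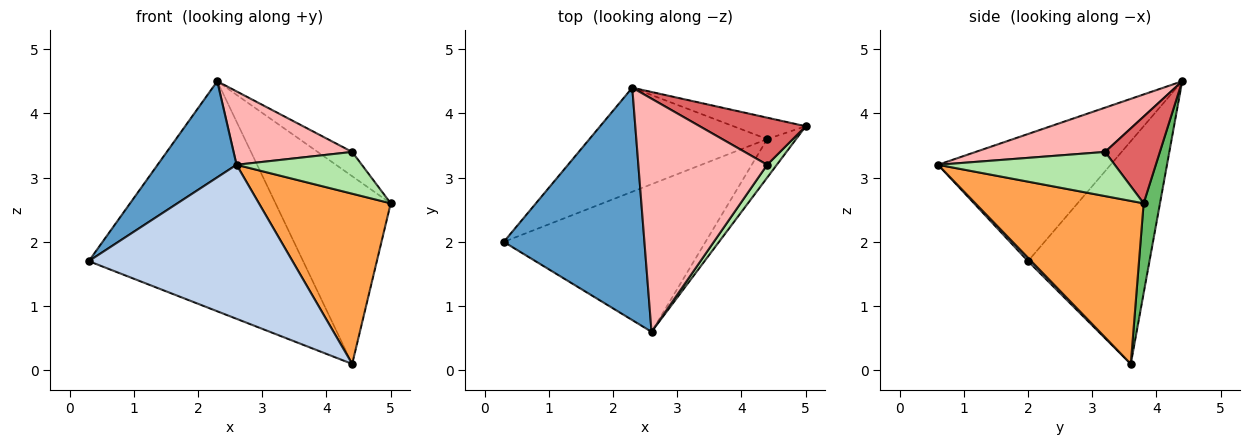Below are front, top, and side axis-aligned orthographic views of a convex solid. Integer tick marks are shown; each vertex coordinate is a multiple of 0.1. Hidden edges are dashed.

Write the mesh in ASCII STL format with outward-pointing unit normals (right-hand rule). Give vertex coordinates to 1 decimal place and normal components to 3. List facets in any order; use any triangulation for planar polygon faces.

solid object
 facet normal -0.641 -0.293 0.709
  outer loop
   vertex 2.3 4.4 4.5
   vertex 0.3 2.0 1.7
   vertex 2.6 0.6 3.2
  endloop
 endfacet
 facet normal 0.012 -0.722 -0.692
  outer loop
   vertex 4.4 3.6 0.1
   vertex 2.6 0.6 3.2
   vertex 0.3 2.0 1.7
  endloop
 endfacet
 facet normal 0.780 -0.611 -0.138
  outer loop
   vertex 4.4 3.6 0.1
   vertex 5.0 3.8 2.6
   vertex 2.6 0.6 3.2
  endloop
 endfacet
 facet normal -0.459 0.810 -0.366
  outer loop
   vertex 4.4 3.6 0.1
   vertex 0.3 2.0 1.7
   vertex 2.3 4.4 4.5
  endloop
 endfacet
 facet normal 0.140 0.984 -0.112
  outer loop
   vertex 4.4 3.6 0.1
   vertex 2.3 4.4 4.5
   vertex 5.0 3.8 2.6
  endloop
 endfacet
 facet normal 0.803 -0.569 0.175
  outer loop
   vertex 4.4 3.2 3.4
   vertex 2.6 0.6 3.2
   vertex 5.0 3.8 2.6
  endloop
 endfacet
 facet normal 0.588 0.370 0.719
  outer loop
   vertex 4.4 3.2 3.4
   vertex 5.0 3.8 2.6
   vertex 2.3 4.4 4.5
  endloop
 endfacet
 facet normal 0.312 -0.285 0.906
  outer loop
   vertex 4.4 3.2 3.4
   vertex 2.3 4.4 4.5
   vertex 2.6 0.6 3.2
  endloop
 endfacet
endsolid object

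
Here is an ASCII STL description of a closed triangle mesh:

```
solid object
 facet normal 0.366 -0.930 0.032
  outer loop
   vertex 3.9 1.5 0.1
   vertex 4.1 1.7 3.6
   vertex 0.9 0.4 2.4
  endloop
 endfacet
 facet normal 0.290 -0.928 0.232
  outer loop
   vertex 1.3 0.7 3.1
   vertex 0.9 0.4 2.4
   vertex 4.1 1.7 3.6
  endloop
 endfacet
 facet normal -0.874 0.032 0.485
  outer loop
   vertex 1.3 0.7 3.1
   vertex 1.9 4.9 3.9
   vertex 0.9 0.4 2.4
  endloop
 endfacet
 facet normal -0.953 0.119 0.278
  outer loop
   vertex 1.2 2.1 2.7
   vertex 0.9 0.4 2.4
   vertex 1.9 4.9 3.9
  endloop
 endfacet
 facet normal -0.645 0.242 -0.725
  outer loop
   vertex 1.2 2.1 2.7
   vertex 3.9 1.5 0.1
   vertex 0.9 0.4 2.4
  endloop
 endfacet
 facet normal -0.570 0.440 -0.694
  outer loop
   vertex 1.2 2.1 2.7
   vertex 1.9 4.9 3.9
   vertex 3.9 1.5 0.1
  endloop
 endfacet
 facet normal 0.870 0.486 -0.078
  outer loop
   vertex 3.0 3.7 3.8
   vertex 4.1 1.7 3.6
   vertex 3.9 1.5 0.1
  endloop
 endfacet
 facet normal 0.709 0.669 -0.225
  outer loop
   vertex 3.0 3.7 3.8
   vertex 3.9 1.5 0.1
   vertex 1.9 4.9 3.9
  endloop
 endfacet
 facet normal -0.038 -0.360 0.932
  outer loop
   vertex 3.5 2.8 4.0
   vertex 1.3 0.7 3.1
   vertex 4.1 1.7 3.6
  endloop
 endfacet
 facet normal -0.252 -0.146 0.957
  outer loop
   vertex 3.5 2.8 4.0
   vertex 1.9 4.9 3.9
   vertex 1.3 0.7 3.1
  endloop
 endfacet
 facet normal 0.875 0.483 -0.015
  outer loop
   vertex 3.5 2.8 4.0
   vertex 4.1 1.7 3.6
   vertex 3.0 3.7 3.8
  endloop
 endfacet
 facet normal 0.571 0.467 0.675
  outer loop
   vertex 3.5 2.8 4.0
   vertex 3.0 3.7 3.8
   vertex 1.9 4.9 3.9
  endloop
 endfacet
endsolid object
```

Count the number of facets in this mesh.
12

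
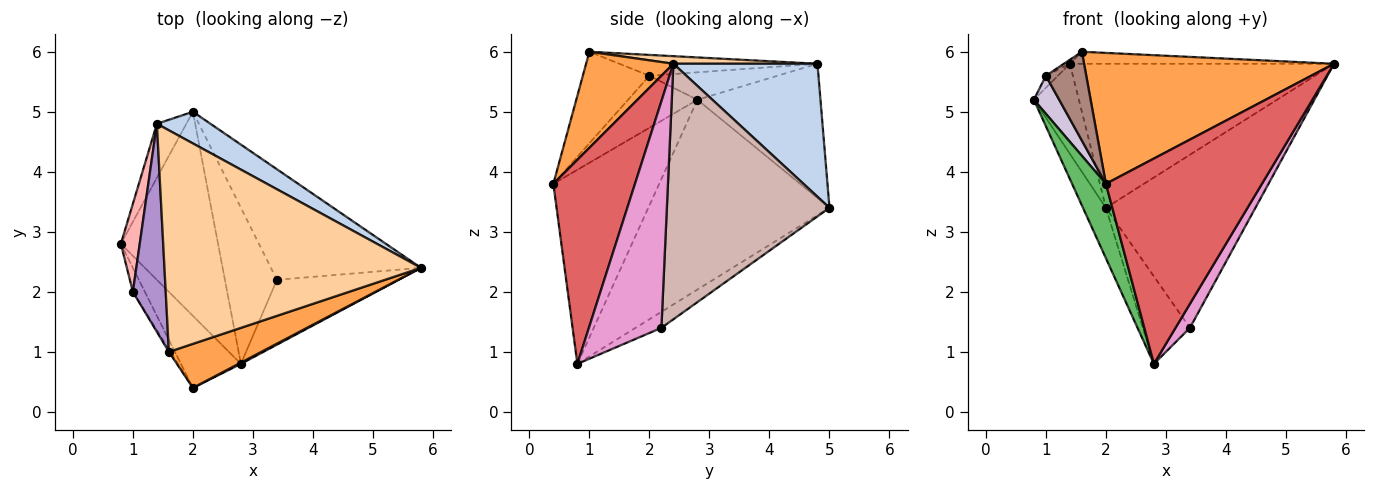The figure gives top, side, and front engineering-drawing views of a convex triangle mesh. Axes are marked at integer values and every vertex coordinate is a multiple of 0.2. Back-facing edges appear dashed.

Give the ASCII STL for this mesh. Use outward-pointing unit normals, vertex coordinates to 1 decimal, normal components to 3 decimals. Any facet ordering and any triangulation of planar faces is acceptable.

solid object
 facet normal -0.920 0.337 -0.202
  outer loop
   vertex 1.4 4.8 5.8
   vertex 2.0 5.0 3.4
   vertex 0.8 2.8 5.2
  endloop
 endfacet
 facet normal 0.470 0.862 0.189
  outer loop
   vertex 1.4 4.8 5.8
   vertex 5.8 2.4 5.8
   vertex 2.0 5.0 3.4
  endloop
 endfacet
 facet normal 0.314 -0.900 0.303
  outer loop
   vertex 1.6 1.0 6.0
   vertex 2.0 0.4 3.8
   vertex 5.8 2.4 5.8
  endloop
 endfacet
 facet normal 0.030 0.054 0.998
  outer loop
   vertex 1.6 1.0 6.0
   vertex 5.8 2.4 5.8
   vertex 1.4 4.8 5.8
  endloop
 endfacet
 facet normal -0.914 -0.292 -0.283
  outer loop
   vertex 2.8 0.8 0.8
   vertex 2.0 0.4 3.8
   vertex 0.8 2.8 5.2
  endloop
 endfacet
 facet normal -0.885 0.112 -0.453
  outer loop
   vertex 2.8 0.8 0.8
   vertex 0.8 2.8 5.2
   vertex 2.0 5.0 3.4
  endloop
 endfacet
 facet normal 0.463 -0.886 0.005
  outer loop
   vertex 2.8 0.8 0.8
   vertex 5.8 2.4 5.8
   vertex 2.0 0.4 3.8
  endloop
 endfacet
 facet normal -0.822 0.077 0.565
  outer loop
   vertex 1.0 2.0 5.6
   vertex 1.4 4.8 5.8
   vertex 0.8 2.8 5.2
  endloop
 endfacet
 facet normal -0.536 0.016 0.844
  outer loop
   vertex 1.0 2.0 5.6
   vertex 1.6 1.0 6.0
   vertex 1.4 4.8 5.8
  endloop
 endfacet
 facet normal -0.918 -0.335 -0.212
  outer loop
   vertex 1.0 2.0 5.6
   vertex 0.8 2.8 5.2
   vertex 2.0 0.4 3.8
  endloop
 endfacet
 facet normal -0.855 -0.519 -0.014
  outer loop
   vertex 1.0 2.0 5.6
   vertex 2.0 0.4 3.8
   vertex 1.6 1.0 6.0
  endloop
 endfacet
 facet normal 0.676 0.621 -0.397
  outer loop
   vertex 3.4 2.2 1.4
   vertex 2.0 5.0 3.4
   vertex 5.8 2.4 5.8
  endloop
 endfacet
 facet normal 0.868 -0.172 -0.466
  outer loop
   vertex 3.4 2.2 1.4
   vertex 5.8 2.4 5.8
   vertex 2.8 0.8 0.8
  endloop
 endfacet
 facet normal -0.259 0.472 -0.843
  outer loop
   vertex 3.4 2.2 1.4
   vertex 2.8 0.8 0.8
   vertex 2.0 5.0 3.4
  endloop
 endfacet
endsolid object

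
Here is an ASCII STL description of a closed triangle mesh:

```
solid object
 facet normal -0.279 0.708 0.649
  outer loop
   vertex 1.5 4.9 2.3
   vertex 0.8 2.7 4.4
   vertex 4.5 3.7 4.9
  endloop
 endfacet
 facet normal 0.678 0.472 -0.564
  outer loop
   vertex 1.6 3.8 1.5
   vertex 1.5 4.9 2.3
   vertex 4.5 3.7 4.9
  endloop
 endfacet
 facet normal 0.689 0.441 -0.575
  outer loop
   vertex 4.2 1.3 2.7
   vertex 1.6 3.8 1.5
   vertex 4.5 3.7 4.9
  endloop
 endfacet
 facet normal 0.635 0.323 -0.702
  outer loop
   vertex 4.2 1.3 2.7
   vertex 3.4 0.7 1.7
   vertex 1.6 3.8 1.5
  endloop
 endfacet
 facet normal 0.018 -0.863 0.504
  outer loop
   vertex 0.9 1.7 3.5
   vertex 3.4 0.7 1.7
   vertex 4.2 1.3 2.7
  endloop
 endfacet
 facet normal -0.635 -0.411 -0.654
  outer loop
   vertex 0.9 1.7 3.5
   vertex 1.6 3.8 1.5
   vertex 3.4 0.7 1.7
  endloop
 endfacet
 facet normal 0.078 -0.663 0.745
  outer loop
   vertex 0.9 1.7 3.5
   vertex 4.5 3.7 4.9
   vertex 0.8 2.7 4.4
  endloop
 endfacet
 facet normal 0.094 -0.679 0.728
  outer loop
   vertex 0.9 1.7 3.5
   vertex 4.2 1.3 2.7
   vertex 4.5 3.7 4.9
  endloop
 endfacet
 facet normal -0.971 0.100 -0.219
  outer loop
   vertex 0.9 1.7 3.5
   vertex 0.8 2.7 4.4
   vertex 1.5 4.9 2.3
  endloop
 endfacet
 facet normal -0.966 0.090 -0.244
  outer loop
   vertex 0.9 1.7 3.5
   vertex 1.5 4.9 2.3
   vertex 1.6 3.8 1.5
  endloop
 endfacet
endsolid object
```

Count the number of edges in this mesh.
15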